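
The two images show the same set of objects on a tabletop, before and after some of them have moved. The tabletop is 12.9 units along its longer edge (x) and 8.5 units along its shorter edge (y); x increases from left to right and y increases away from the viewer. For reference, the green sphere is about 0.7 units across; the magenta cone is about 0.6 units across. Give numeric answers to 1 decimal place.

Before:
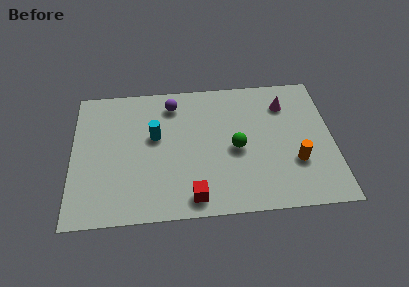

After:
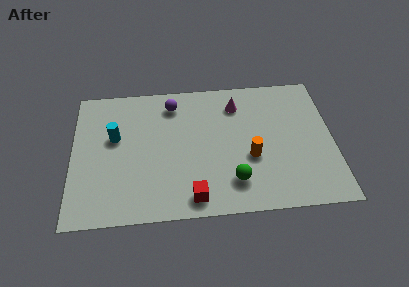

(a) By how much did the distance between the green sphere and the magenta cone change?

+1.2

The distance was about 3.6 in the first image and 4.8 in the second, so they moved 1.2 units further apart.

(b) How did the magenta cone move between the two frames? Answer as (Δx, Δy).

(-2.4, 0.2)

From the two frames, the magenta cone sits at roughly (10.6, 6.5) before and (8.2, 6.7) after.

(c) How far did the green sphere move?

2.0

The green sphere moved from about (8.1, 3.9) to (7.9, 1.9), a distance of √(0.2² + 2.0²) ≈ 2.0.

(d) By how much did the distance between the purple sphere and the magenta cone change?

-2.4

They were about 5.6 units apart before and 3.2 after — 2.4 units closer together.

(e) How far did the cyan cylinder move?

2.0

From (4.1, 5.0) to (2.1, 5.1), the cyan cylinder covered √(2.0² + 0.1²) ≈ 2.0 units.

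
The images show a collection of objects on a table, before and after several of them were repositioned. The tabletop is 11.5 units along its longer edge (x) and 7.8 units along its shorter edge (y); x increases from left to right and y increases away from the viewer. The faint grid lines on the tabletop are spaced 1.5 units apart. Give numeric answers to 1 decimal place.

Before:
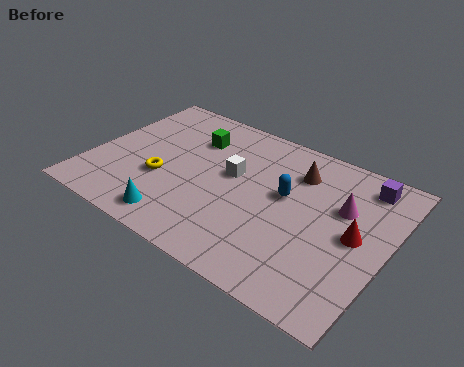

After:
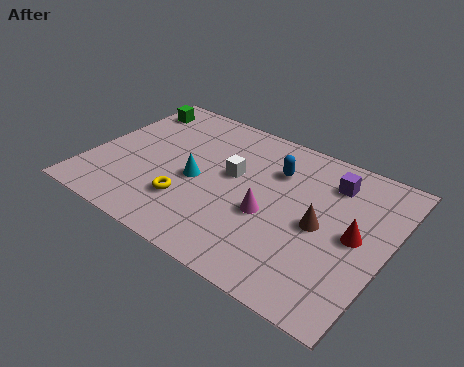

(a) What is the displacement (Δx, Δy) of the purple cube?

(-1.2, -0.5)

From the two frames, the purple cube sits at roughly (10.2, 6.6) before and (9.0, 6.1) after.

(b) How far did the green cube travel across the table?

2.8

The green cube was near (3.6, 5.7) before and (0.9, 6.4) after, so it travelled √(2.7² + 0.7²) ≈ 2.8 units.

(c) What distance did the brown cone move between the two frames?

2.6

The brown cone was near (7.7, 5.9) before and (9.0, 3.7) after, so it travelled √(1.3² + 2.2²) ≈ 2.6 units.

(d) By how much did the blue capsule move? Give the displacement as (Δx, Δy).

(-0.6, 1.1)

From the two frames, the blue capsule sits at roughly (7.5, 4.5) before and (6.9, 5.6) after.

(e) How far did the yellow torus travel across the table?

1.4

The yellow torus moved from about (2.9, 2.9) to (4.1, 2.2), a distance of √(1.2² + 0.7²) ≈ 1.4.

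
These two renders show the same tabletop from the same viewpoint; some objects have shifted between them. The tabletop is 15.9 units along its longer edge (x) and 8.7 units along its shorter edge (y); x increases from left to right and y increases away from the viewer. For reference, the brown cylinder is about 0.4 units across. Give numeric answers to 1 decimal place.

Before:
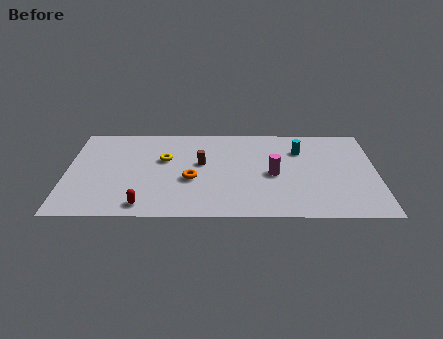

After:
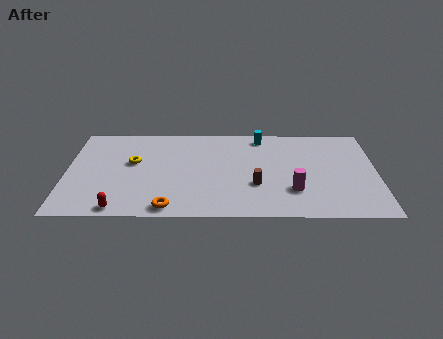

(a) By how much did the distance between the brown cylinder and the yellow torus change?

+4.7

Before: roughly 1.9 units apart; after: 6.6. That's 4.7 units further apart.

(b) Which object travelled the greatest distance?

the brown cylinder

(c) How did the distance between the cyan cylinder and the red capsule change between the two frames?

+0.4

They were about 9.5 units apart before and 9.9 after — 0.4 units further apart.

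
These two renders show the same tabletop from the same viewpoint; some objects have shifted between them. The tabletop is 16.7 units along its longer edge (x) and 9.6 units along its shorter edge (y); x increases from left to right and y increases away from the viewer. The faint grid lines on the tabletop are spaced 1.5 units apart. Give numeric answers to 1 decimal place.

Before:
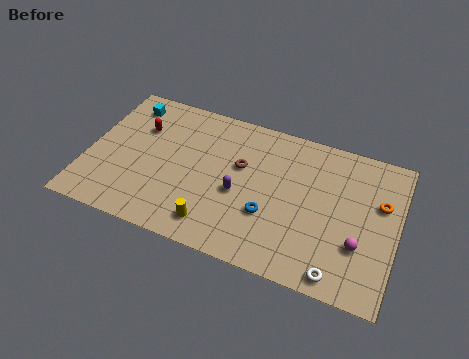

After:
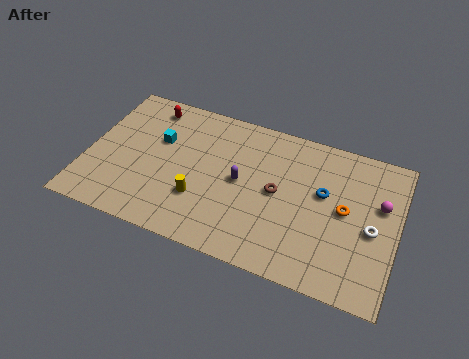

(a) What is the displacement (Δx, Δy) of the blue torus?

(2.7, 2.4)

The blue torus started near (10.0, 3.3) and ended near (12.7, 5.7).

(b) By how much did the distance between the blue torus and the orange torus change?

-5.0

The distance was about 6.4 in the first image and 1.4 in the second, so they moved 5.0 units closer together.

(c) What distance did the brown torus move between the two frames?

2.3

The brown torus was near (8.2, 5.9) before and (10.3, 4.9) after, so it travelled √(2.1² + 1.0²) ≈ 2.3 units.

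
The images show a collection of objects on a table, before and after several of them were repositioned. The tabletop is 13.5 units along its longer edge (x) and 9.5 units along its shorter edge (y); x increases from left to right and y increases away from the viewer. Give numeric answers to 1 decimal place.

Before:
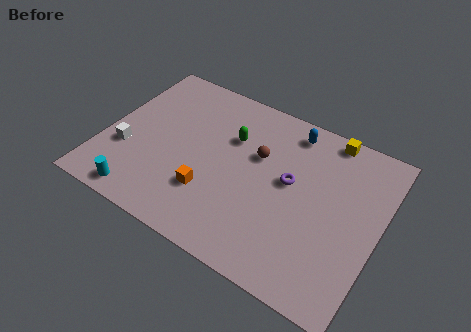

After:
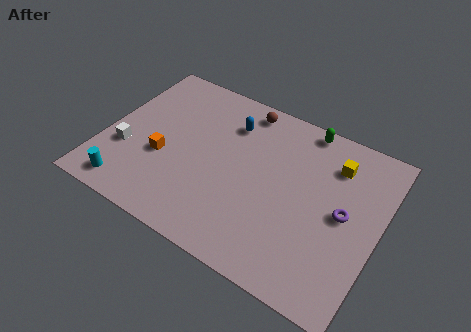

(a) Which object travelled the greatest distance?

the green capsule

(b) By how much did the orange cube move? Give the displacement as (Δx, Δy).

(-2.5, 0.9)

The orange cube started near (5.5, 2.8) and ended near (3.0, 3.7).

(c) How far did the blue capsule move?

3.1

The blue capsule was near (8.7, 8.2) before and (5.8, 7.2) after, so it travelled √(2.9² + 1.0²) ≈ 3.1 units.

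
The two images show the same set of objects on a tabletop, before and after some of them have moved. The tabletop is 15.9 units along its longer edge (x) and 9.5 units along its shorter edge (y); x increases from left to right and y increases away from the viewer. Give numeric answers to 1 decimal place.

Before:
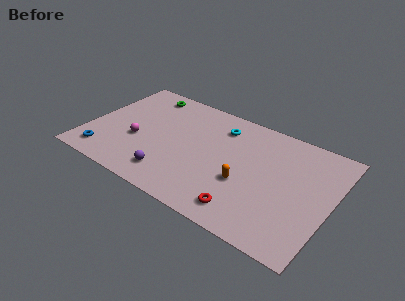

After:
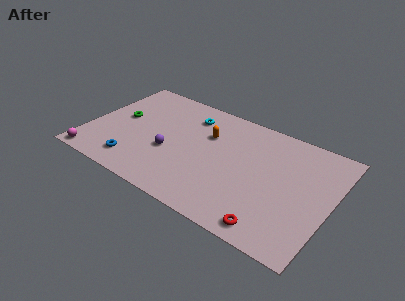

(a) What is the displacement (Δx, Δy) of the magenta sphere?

(-2.4, -2.9)

From the two frames, the magenta sphere sits at roughly (3.3, 3.7) before and (0.9, 0.8) after.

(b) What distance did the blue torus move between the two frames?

2.0

The blue torus moved from about (1.5, 1.5) to (3.5, 1.7), a distance of √(2.0² + 0.2²) ≈ 2.0.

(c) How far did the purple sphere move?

1.9

From (5.9, 1.8) to (5.5, 3.7), the purple sphere covered √(0.4² + 1.9²) ≈ 1.9 units.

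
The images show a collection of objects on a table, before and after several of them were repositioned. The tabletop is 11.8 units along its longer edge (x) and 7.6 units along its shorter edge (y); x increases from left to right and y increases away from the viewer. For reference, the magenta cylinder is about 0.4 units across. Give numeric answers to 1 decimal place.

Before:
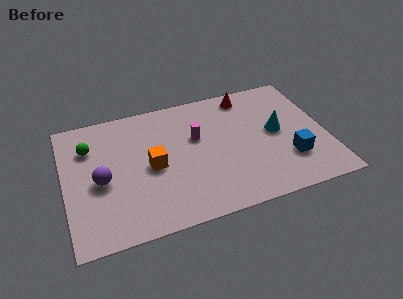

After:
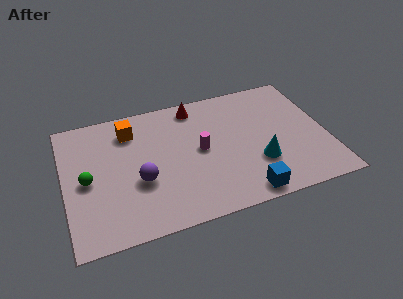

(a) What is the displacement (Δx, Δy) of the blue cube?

(-2.2, -1.4)

The blue cube was at about (10.0, 2.2) and moved to about (7.8, 0.8).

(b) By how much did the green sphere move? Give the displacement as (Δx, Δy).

(-0.2, -1.9)

The green sphere started near (1.2, 5.5) and ended near (1.0, 3.6).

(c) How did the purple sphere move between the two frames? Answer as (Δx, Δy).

(1.7, -0.5)

From the two frames, the purple sphere sits at roughly (1.6, 3.4) before and (3.3, 2.9) after.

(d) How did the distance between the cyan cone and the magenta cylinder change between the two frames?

-0.8

Before: roughly 3.7 units apart; after: 2.9. That's 0.8 units closer together.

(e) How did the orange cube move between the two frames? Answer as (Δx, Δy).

(-0.8, 2.4)

The orange cube started near (3.9, 3.6) and ended near (3.1, 6.0).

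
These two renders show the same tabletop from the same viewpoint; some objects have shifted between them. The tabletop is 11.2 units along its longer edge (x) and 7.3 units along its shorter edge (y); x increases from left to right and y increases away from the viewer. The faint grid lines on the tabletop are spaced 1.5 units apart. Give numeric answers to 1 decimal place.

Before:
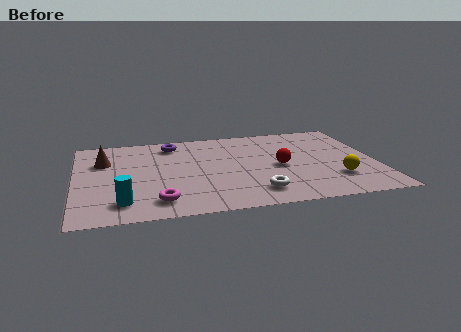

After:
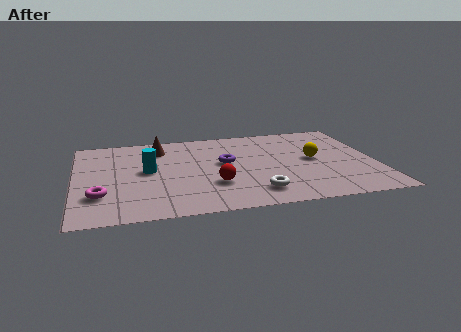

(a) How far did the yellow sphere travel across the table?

1.9

The yellow sphere moved from about (9.6, 2.0) to (8.9, 3.8), a distance of √(0.7² + 1.8²) ≈ 1.9.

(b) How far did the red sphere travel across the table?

2.7

The red sphere was near (7.6, 3.4) before and (5.1, 2.3) after, so it travelled √(2.5² + 1.1²) ≈ 2.7 units.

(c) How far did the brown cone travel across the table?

2.2

The brown cone moved from about (1.1, 5.0) to (3.2, 5.8), a distance of √(2.1² + 0.8²) ≈ 2.2.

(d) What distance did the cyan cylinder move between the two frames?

2.7

The cyan cylinder moved from about (1.7, 1.4) to (2.7, 3.9), a distance of √(1.0² + 2.5²) ≈ 2.7.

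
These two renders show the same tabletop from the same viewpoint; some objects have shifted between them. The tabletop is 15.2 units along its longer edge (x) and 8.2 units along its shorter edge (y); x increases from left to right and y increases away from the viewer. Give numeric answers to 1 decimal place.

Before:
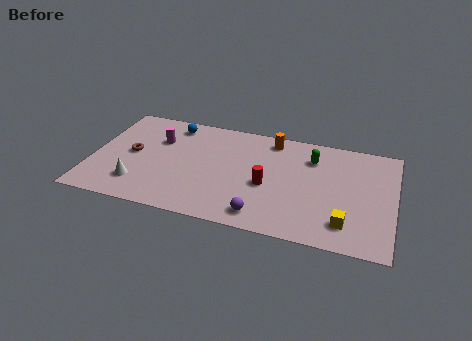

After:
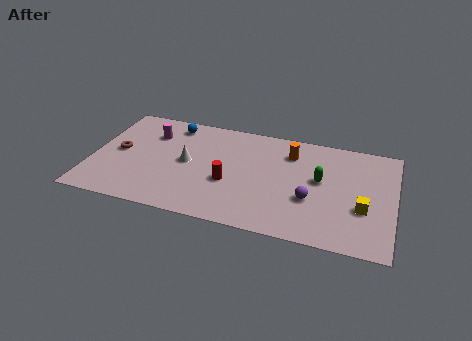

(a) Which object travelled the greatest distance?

the white cone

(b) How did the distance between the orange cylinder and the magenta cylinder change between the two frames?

+1.2

Before: roughly 5.9 units apart; after: 7.1. That's 1.2 units further apart.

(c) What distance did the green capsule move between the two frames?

1.7

The green capsule was near (11.0, 6.2) before and (11.5, 4.6) after, so it travelled √(0.5² + 1.6²) ≈ 1.7 units.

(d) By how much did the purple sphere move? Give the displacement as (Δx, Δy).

(2.3, 1.8)

The purple sphere started near (8.8, 1.2) and ended near (11.1, 3.0).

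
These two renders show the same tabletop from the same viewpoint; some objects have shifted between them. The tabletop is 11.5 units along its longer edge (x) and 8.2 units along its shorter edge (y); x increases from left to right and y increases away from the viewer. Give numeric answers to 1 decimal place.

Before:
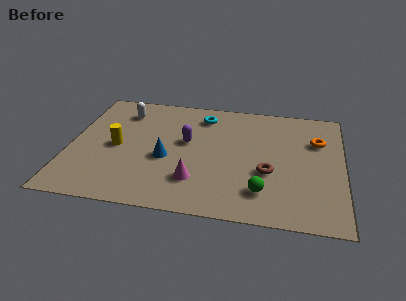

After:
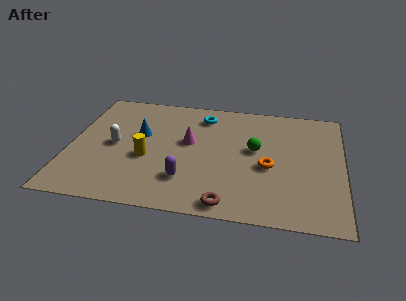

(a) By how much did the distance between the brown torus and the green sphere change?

+2.6

They were about 1.3 units apart before and 3.9 after — 2.6 units further apart.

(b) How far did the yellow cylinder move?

1.4

From (2.0, 3.9) to (3.3, 3.3), the yellow cylinder covered √(1.3² + 0.6²) ≈ 1.4 units.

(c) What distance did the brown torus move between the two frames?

2.8

The brown torus was near (8.4, 3.1) before and (6.8, 0.8) after, so it travelled √(1.6² + 2.3²) ≈ 2.8 units.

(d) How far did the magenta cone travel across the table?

2.6

The magenta cone was near (5.4, 2.1) before and (5.0, 4.7) after, so it travelled √(0.4² + 2.6²) ≈ 2.6 units.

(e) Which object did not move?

the cyan torus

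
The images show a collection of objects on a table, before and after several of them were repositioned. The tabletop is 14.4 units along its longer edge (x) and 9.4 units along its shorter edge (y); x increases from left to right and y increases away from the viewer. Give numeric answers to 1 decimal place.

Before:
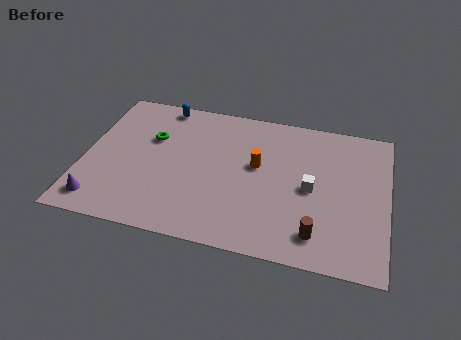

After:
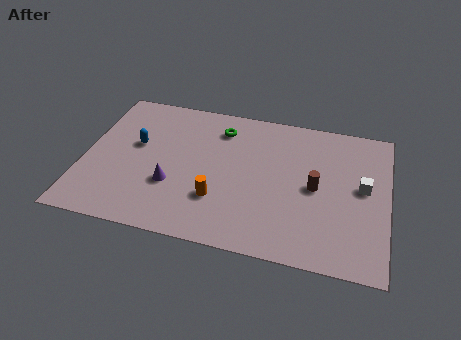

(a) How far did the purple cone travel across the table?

3.8

From (1.0, 1.4) to (4.3, 3.2), the purple cone covered √(3.3² + 1.8²) ≈ 3.8 units.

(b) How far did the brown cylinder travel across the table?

2.9

The brown cylinder moved from about (11.2, 1.7) to (11.0, 4.6), a distance of √(0.2² + 2.9²) ≈ 2.9.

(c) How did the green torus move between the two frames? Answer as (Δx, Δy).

(3.2, 1.4)

The green torus started near (3.1, 6.1) and ended near (6.3, 7.5).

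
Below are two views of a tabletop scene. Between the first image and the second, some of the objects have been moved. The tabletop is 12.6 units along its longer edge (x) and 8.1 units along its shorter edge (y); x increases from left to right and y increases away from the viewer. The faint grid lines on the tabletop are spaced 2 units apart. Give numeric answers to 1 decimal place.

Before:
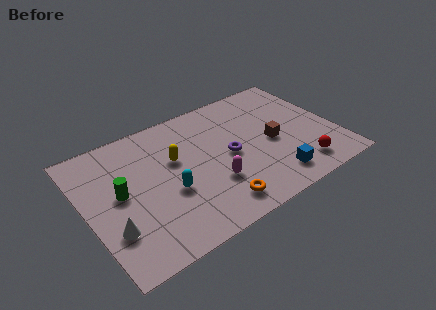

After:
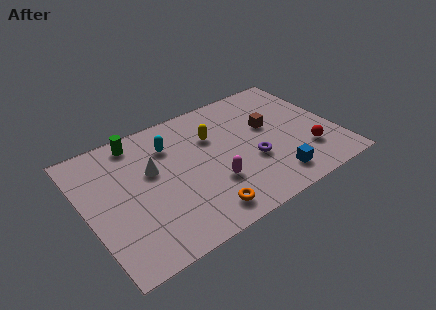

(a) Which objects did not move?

the blue cube and the magenta capsule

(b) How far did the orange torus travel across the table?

0.7

The orange torus moved from about (6.0, 1.3) to (5.3, 1.2), a distance of √(0.7² + 0.1²) ≈ 0.7.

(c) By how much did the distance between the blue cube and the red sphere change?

+0.7

The distance was about 1.4 in the first image and 2.1 in the second, so they moved 0.7 units further apart.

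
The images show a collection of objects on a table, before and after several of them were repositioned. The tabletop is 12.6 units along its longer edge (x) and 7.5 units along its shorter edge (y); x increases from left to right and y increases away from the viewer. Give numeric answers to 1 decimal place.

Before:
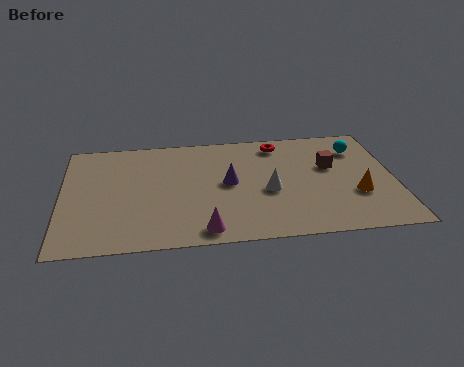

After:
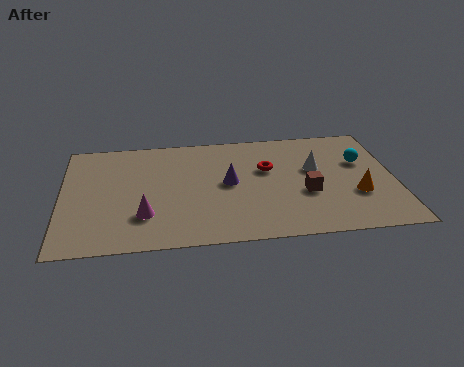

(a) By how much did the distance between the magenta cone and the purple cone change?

+0.5

Before: roughly 3.2 units apart; after: 3.7. That's 0.5 units further apart.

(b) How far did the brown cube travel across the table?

2.0

The brown cube was near (10.2, 4.6) before and (9.2, 2.9) after, so it travelled √(1.0² + 1.7²) ≈ 2.0 units.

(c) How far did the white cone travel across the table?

2.2

From (7.8, 3.2) to (9.6, 4.5), the white cone covered √(1.8² + 1.3²) ≈ 2.2 units.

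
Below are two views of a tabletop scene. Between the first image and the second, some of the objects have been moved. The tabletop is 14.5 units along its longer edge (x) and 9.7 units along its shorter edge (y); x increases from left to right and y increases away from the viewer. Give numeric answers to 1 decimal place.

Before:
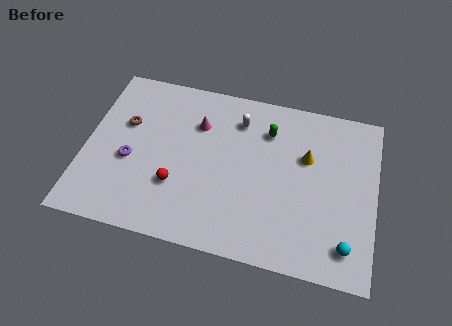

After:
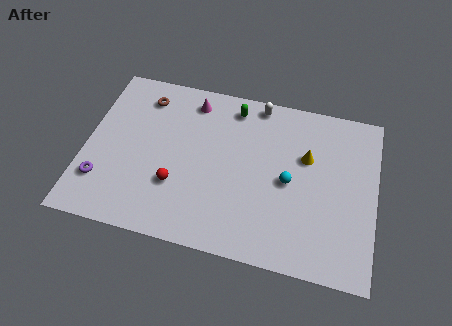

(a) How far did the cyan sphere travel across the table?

4.2

The cyan sphere was near (13.2, 1.7) before and (10.2, 4.6) after, so it travelled √(3.0² + 2.9²) ≈ 4.2 units.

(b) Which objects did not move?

the yellow cone and the red sphere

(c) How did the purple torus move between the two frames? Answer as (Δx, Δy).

(-1.3, -1.5)

The purple torus was at about (2.3, 4.0) and moved to about (1.0, 2.5).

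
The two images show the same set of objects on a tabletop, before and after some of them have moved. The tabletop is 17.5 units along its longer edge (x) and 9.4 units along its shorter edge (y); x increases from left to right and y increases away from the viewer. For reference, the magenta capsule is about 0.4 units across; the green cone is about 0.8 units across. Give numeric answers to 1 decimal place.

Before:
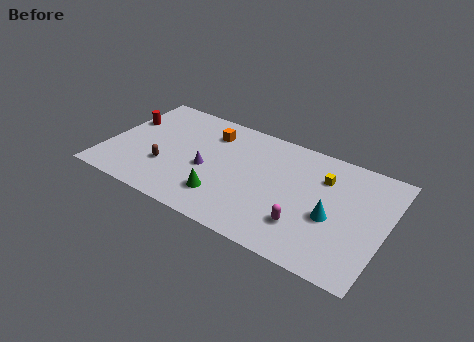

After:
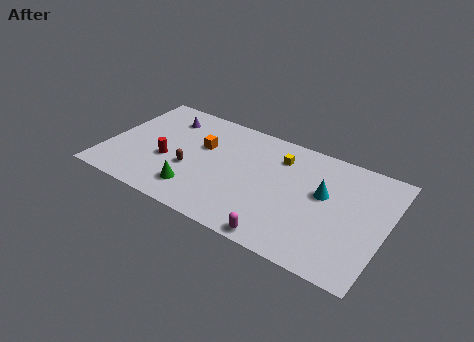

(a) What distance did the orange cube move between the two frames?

1.4

The orange cube moved from about (6.1, 7.3) to (5.8, 5.9), a distance of √(0.3² + 1.4²) ≈ 1.4.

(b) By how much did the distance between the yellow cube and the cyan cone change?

+0.4

Before: roughly 3.0 units apart; after: 3.4. That's 0.4 units further apart.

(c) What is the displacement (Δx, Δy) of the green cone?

(-1.7, -0.3)

The green cone started near (7.7, 2.3) and ended near (6.0, 2.0).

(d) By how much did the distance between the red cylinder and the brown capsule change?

-2.8

They were about 4.3 units apart before and 1.5 after — 2.8 units closer together.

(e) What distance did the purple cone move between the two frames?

4.6

From (6.4, 4.1) to (3.2, 7.4), the purple cone covered √(3.2² + 3.3²) ≈ 4.6 units.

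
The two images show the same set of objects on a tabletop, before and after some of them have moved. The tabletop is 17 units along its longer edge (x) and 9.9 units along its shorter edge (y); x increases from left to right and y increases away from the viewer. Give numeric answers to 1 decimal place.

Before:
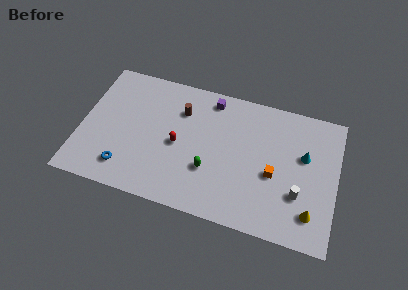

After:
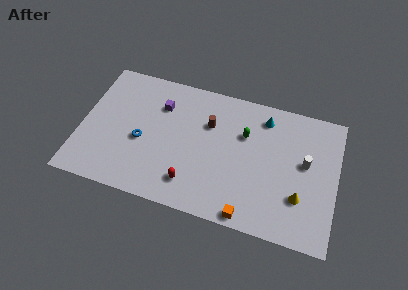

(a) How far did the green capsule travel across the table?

3.9

From (8.7, 3.3) to (10.8, 6.6), the green capsule covered √(2.1² + 3.3²) ≈ 3.9 units.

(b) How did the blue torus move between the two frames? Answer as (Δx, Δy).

(0.9, 2.3)

From the two frames, the blue torus sits at roughly (3.2, 1.9) before and (4.1, 4.2) after.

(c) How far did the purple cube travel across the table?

3.6

The purple cube was near (8.4, 8.6) before and (5.1, 7.2) after, so it travelled √(3.3² + 1.4²) ≈ 3.6 units.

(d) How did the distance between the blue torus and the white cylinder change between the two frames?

-0.6

They were about 11.5 units apart before and 10.9 after — 0.6 units closer together.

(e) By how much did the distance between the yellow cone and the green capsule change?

-1.6

They were about 6.9 units apart before and 5.3 after — 1.6 units closer together.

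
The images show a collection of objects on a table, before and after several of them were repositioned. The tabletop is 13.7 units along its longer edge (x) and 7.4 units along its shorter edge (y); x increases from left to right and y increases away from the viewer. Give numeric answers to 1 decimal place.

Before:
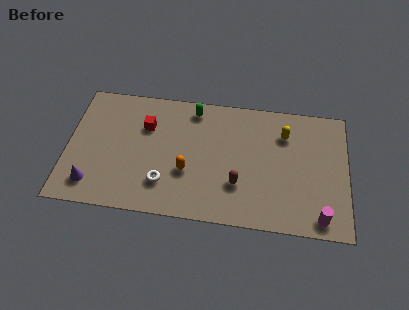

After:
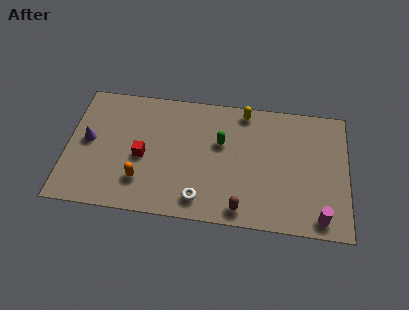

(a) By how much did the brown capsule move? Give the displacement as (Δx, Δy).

(0.2, -1.4)

The brown capsule was at about (8.4, 2.3) and moved to about (8.6, 0.9).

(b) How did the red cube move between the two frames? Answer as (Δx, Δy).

(-0.1, -1.8)

From the two frames, the red cube sits at roughly (3.8, 5.1) before and (3.7, 3.3) after.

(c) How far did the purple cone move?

2.5

The purple cone moved from about (1.3, 1.4) to (1.0, 3.9), a distance of √(0.3² + 2.5²) ≈ 2.5.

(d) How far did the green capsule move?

2.3

The green capsule was near (6.1, 6.4) before and (7.5, 4.6) after, so it travelled √(1.4² + 1.8²) ≈ 2.3 units.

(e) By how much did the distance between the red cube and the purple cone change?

-1.7

They were about 4.5 units apart before and 2.8 after — 1.7 units closer together.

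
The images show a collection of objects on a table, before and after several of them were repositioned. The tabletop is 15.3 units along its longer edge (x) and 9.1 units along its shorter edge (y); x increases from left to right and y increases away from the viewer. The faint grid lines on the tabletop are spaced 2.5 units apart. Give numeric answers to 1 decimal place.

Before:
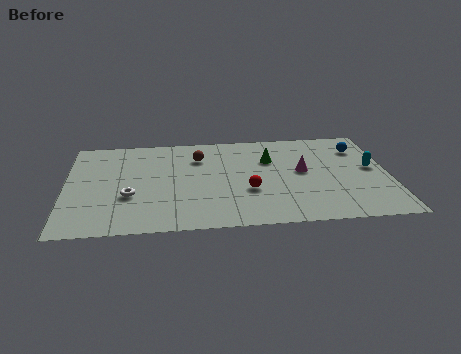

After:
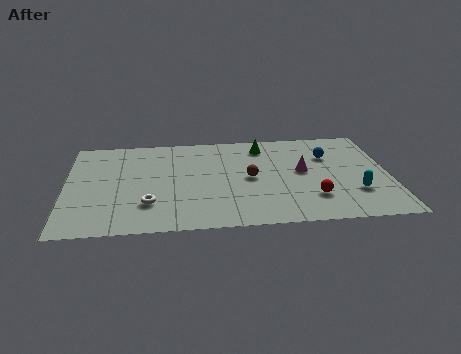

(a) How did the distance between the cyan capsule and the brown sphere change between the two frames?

-3.2

The distance was about 8.4 in the first image and 5.2 in the second, so they moved 3.2 units closer together.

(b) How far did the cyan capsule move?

2.4

The cyan capsule was near (14.5, 4.9) before and (13.6, 2.7) after, so it travelled √(0.9² + 2.2²) ≈ 2.4 units.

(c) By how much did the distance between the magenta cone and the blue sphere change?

-1.5

Before: roughly 3.4 units apart; after: 1.9. That's 1.5 units closer together.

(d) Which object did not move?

the magenta cone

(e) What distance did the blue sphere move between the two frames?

1.6

From (14.0, 6.9) to (12.5, 6.3), the blue sphere covered √(1.5² + 0.6²) ≈ 1.6 units.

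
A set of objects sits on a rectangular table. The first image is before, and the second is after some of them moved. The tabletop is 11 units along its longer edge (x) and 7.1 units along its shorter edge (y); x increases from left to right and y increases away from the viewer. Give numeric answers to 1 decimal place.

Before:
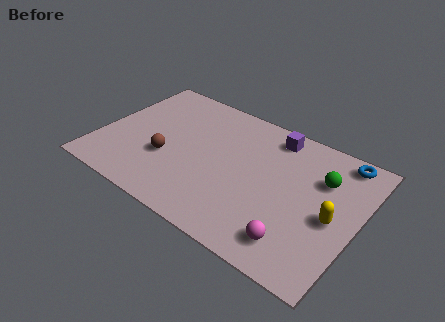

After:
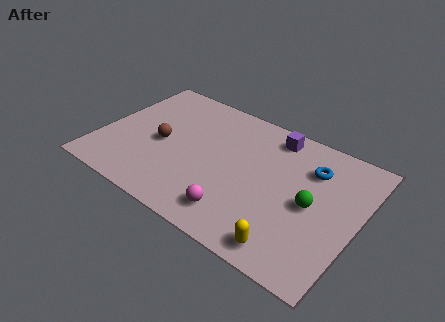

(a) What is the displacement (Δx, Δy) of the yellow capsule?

(-1.4, -2.3)

From the two frames, the yellow capsule sits at roughly (10.0, 3.2) before and (8.6, 0.9) after.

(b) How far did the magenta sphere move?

2.5

The magenta sphere moved from about (8.8, 1.3) to (6.3, 1.3), a distance of √(2.5² + 0.0²) ≈ 2.5.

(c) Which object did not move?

the purple cube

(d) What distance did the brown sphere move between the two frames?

0.8

The brown sphere moved from about (3.0, 2.6) to (2.6, 3.3), a distance of √(0.4² + 0.7²) ≈ 0.8.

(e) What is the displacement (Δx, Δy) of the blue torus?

(-1.1, -1.1)

The blue torus was at about (9.9, 6.3) and moved to about (8.8, 5.2).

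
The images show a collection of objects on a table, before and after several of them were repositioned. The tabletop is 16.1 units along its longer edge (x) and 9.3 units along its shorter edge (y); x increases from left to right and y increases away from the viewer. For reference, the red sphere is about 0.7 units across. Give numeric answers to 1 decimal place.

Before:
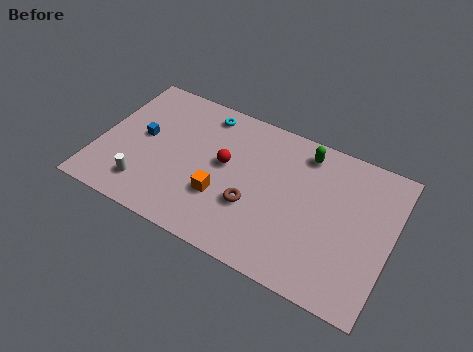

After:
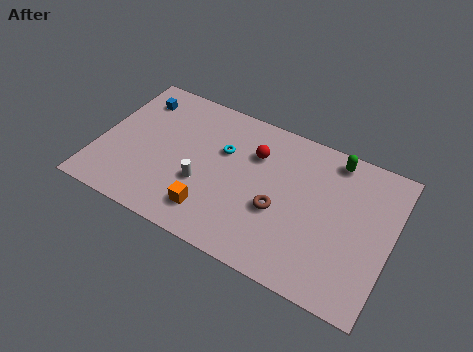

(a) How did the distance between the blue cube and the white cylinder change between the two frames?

+2.7

Before: roughly 3.2 units apart; after: 5.9. That's 2.7 units further apart.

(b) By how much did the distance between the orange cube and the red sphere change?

+2.9

Before: roughly 2.1 units apart; after: 5.0. That's 2.9 units further apart.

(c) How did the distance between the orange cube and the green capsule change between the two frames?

+2.5

They were about 6.2 units apart before and 8.7 after — 2.5 units further apart.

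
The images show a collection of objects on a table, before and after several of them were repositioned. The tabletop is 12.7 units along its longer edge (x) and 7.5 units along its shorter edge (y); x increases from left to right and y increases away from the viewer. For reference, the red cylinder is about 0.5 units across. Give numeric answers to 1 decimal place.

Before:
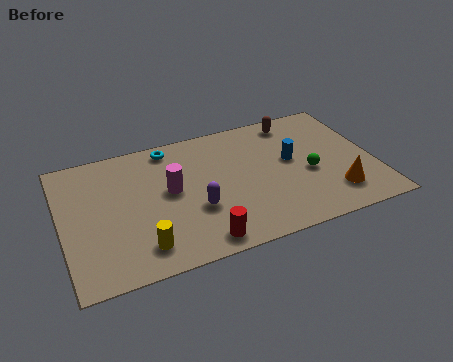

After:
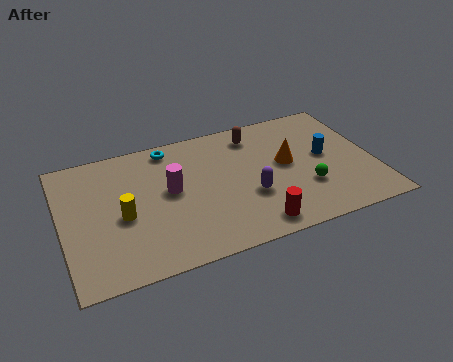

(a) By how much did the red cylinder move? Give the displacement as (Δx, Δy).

(2.2, 0.1)

The red cylinder started near (5.3, 0.9) and ended near (7.5, 1.0).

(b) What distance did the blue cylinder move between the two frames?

1.4

The blue cylinder was near (9.4, 4.2) before and (10.8, 4.0) after, so it travelled √(1.4² + 0.2²) ≈ 1.4 units.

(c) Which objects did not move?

the cyan torus and the magenta cylinder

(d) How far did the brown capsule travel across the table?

1.7

The brown capsule was near (9.8, 6.5) before and (8.1, 6.2) after, so it travelled √(1.7² + 0.3²) ≈ 1.7 units.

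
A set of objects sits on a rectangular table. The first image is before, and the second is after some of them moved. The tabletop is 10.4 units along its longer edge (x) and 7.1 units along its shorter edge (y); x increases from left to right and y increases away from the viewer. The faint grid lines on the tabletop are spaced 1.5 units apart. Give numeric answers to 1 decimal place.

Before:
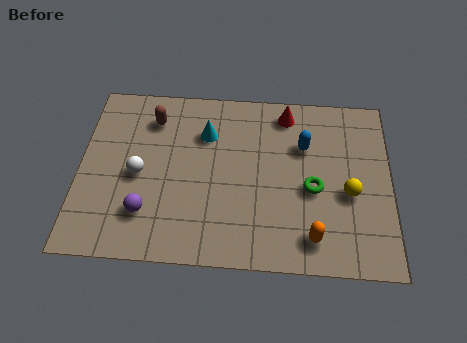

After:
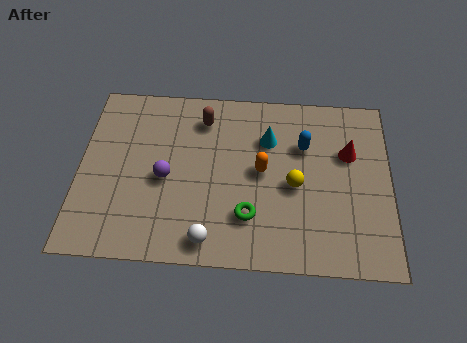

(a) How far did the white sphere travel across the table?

3.4

The white sphere was near (2.0, 3.3) before and (4.4, 0.9) after, so it travelled √(2.4² + 2.4²) ≈ 3.4 units.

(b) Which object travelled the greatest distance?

the white sphere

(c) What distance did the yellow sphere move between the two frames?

1.8

The yellow sphere was near (9.0, 3.0) before and (7.2, 3.2) after, so it travelled √(1.8² + 0.2²) ≈ 1.8 units.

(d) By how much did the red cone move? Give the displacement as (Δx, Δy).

(2.1, -1.5)

The red cone started near (6.9, 6.1) and ended near (9.0, 4.6).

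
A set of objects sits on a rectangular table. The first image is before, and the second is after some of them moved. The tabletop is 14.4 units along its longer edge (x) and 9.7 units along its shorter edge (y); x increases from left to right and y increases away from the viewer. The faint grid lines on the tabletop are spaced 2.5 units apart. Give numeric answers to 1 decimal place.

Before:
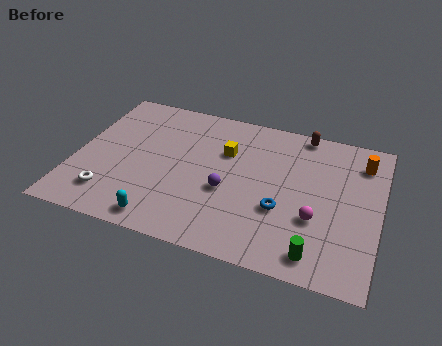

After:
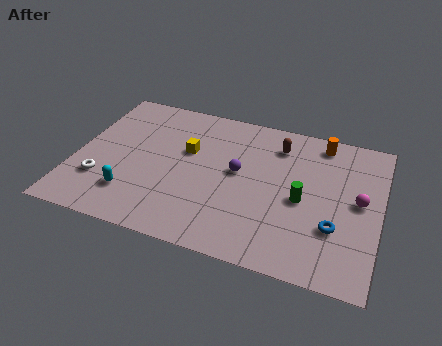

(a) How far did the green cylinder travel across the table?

3.2

The green cylinder was near (11.7, 1.3) before and (10.8, 4.4) after, so it travelled √(0.9² + 3.1²) ≈ 3.2 units.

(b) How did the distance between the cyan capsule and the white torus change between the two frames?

-1.2

They were about 2.8 units apart before and 1.6 after — 1.2 units closer together.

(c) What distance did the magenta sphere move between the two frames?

2.5

The magenta sphere was near (11.5, 3.4) before and (13.4, 5.1) after, so it travelled √(1.9² + 1.7²) ≈ 2.5 units.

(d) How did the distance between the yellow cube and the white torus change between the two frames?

-1.8

The distance was about 6.8 in the first image and 5.0 in the second, so they moved 1.8 units closer together.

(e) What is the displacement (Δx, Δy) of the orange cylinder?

(-2.0, 0.8)

The orange cylinder was at about (13.4, 7.7) and moved to about (11.4, 8.5).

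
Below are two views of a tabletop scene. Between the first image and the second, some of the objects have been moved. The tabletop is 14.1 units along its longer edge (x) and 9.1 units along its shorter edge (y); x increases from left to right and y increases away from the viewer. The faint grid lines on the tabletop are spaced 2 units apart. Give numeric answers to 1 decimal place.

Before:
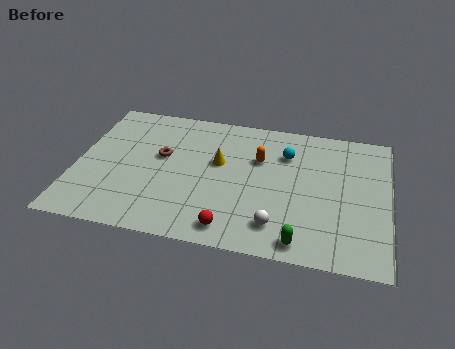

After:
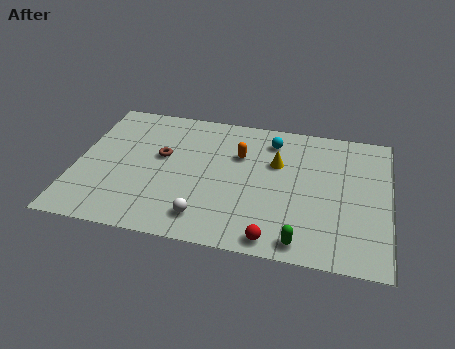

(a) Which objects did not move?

the green capsule and the brown torus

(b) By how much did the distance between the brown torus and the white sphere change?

-2.1

They were about 6.4 units apart before and 4.3 after — 2.1 units closer together.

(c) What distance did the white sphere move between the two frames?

3.2

From (9.2, 1.8) to (6.0, 1.6), the white sphere covered √(3.2² + 0.2²) ≈ 3.2 units.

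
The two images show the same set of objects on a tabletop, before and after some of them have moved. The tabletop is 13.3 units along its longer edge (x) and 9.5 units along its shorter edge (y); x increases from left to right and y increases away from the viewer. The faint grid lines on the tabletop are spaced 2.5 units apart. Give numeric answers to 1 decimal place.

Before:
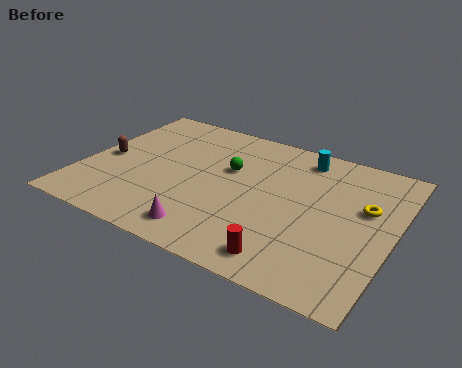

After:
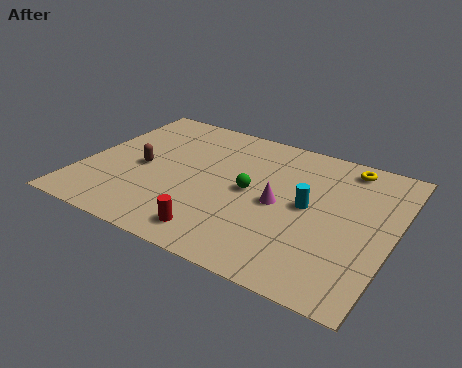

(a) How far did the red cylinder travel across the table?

3.0

The red cylinder moved from about (9.3, 1.3) to (6.3, 1.4), a distance of √(3.0² + 0.1²) ≈ 3.0.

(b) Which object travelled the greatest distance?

the magenta cone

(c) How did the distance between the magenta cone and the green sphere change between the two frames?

-3.2

They were about 4.5 units apart before and 1.3 after — 3.2 units closer together.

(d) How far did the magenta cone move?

4.0

The magenta cone moved from about (5.9, 1.4) to (8.5, 4.5), a distance of √(2.6² + 3.1²) ≈ 4.0.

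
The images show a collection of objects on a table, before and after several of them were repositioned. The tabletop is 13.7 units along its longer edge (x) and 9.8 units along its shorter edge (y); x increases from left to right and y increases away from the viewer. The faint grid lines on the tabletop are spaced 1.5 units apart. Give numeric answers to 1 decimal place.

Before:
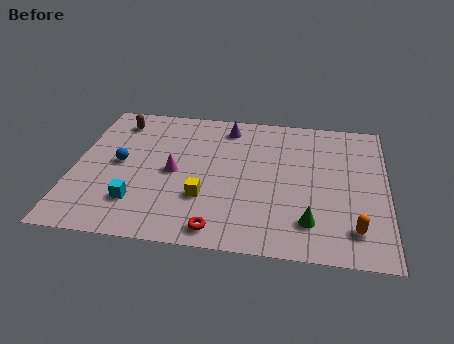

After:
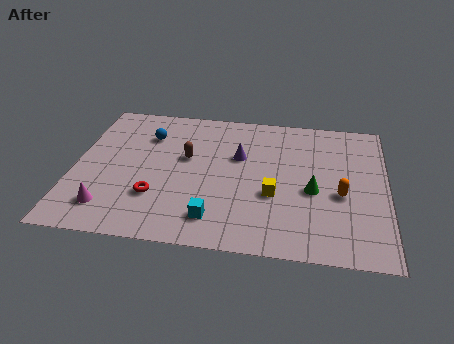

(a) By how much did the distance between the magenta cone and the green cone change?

+2.6

Before: roughly 6.5 units apart; after: 9.1. That's 2.6 units further apart.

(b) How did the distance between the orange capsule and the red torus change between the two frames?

+2.2

The distance was about 5.9 in the first image and 8.1 in the second, so they moved 2.2 units further apart.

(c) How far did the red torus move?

3.3

From (6.5, 1.1) to (3.7, 2.9), the red torus covered √(2.8² + 1.8²) ≈ 3.3 units.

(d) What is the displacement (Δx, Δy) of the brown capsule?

(3.2, -2.3)

The brown capsule started near (1.7, 8.1) and ended near (4.9, 5.8).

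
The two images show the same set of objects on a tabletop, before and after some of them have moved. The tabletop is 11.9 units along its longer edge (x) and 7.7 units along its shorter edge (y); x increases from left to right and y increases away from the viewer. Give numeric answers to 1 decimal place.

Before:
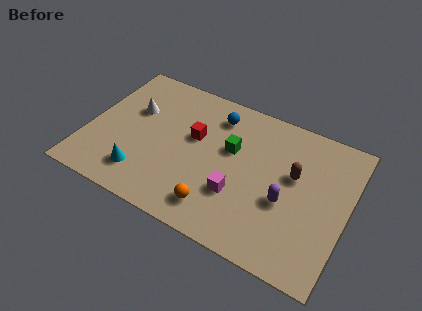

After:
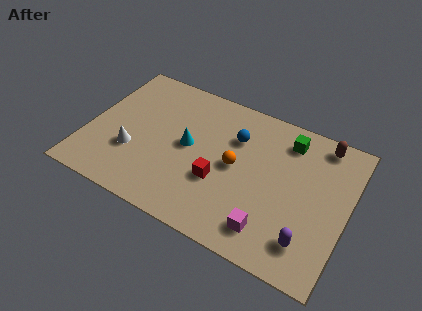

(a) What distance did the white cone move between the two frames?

2.3

The white cone moved from about (1.9, 4.9) to (2.2, 2.6), a distance of √(0.3² + 2.3²) ≈ 2.3.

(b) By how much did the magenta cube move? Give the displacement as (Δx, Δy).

(1.6, -1.1)

From the two frames, the magenta cube sits at roughly (7.1, 2.5) before and (8.7, 1.4) after.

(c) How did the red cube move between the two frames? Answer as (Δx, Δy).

(1.4, -1.8)

The red cube started near (4.8, 4.6) and ended near (6.2, 2.8).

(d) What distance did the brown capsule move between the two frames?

2.4

The brown capsule was near (9.4, 4.6) before and (10.4, 6.8) after, so it travelled √(1.0² + 2.2²) ≈ 2.4 units.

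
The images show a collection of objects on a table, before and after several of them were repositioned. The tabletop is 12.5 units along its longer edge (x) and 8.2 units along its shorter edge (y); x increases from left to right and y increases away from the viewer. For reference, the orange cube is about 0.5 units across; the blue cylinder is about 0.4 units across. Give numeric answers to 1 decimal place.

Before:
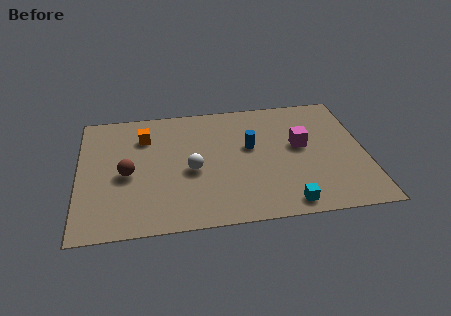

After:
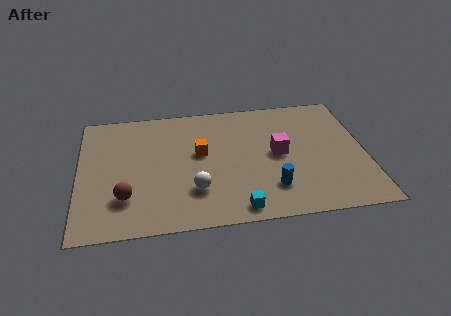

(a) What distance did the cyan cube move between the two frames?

2.1

The cyan cube moved from about (8.9, 0.9) to (6.8, 0.9), a distance of √(2.1² + 0.0²) ≈ 2.1.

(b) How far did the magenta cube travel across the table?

1.1

From (9.7, 4.6) to (8.7, 4.2), the magenta cube covered √(1.0² + 0.4²) ≈ 1.1 units.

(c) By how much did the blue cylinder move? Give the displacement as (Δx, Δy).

(0.8, -2.8)

From the two frames, the blue cylinder sits at roughly (7.5, 4.8) before and (8.3, 2.0) after.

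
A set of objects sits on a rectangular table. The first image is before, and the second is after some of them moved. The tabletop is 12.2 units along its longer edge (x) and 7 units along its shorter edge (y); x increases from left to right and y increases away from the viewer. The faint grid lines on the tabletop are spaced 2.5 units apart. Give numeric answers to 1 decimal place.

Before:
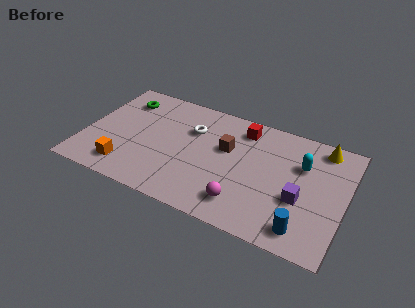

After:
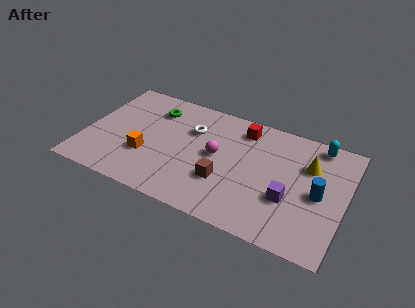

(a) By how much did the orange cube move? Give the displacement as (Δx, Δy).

(0.8, 1.1)

From the two frames, the orange cube sits at roughly (2.2, 1.3) before and (3.0, 2.4) after.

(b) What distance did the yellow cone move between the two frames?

1.4

From (10.9, 6.1) to (10.4, 4.8), the yellow cone covered √(0.5² + 1.3²) ≈ 1.4 units.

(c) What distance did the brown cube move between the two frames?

2.0

From (6.6, 4.3) to (6.7, 2.3), the brown cube covered √(0.1² + 2.0²) ≈ 2.0 units.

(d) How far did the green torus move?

1.5

The green torus moved from about (1.5, 5.5) to (3.0, 5.4), a distance of √(1.5² + 0.1²) ≈ 1.5.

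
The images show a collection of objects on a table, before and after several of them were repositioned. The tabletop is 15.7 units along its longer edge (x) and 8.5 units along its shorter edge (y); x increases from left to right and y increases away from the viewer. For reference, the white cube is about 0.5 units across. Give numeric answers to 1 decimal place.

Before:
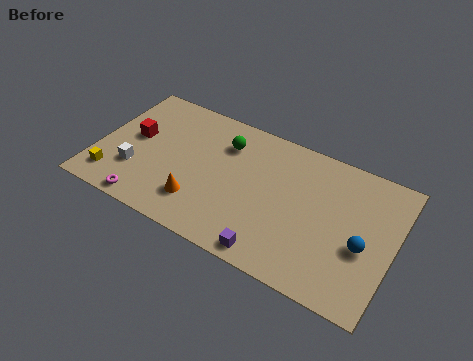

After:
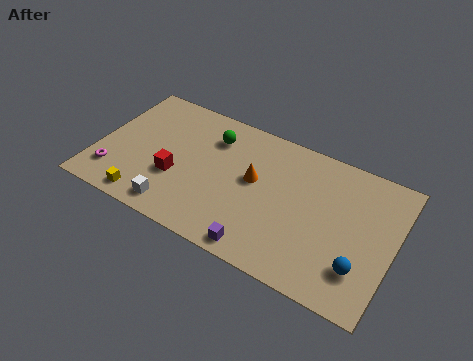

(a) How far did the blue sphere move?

1.3

The blue sphere was near (14.2, 3.5) before and (14.2, 2.2) after, so it travelled √(0.0² + 1.3²) ≈ 1.3 units.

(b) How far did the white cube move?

2.8

The white cube moved from about (2.2, 2.6) to (4.6, 1.2), a distance of √(2.4² + 1.4²) ≈ 2.8.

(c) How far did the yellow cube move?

2.0

The yellow cube moved from about (1.1, 1.6) to (3.0, 1.0), a distance of √(1.9² + 0.6²) ≈ 2.0.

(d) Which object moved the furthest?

the orange cone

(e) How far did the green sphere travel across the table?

0.7

From (6.5, 6.4) to (5.8, 6.5), the green sphere covered √(0.7² + 0.1²) ≈ 0.7 units.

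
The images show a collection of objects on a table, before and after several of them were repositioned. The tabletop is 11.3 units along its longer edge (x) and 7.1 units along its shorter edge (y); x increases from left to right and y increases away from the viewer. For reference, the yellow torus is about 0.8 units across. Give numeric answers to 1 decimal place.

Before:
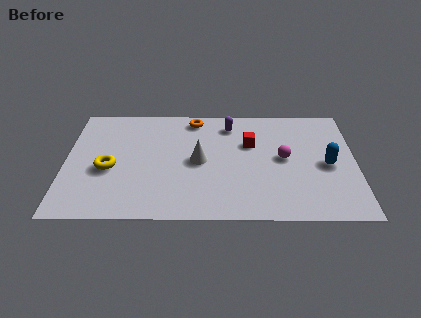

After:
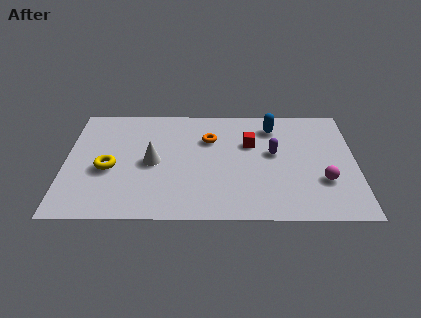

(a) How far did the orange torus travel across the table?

1.4

From (5.0, 6.2) to (5.6, 4.9), the orange torus covered √(0.6² + 1.3²) ≈ 1.4 units.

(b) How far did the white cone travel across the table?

1.8

From (5.2, 3.5) to (3.4, 3.4), the white cone covered √(1.8² + 0.1²) ≈ 1.8 units.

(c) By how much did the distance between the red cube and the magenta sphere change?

+2.0

They were about 1.6 units apart before and 3.6 after — 2.0 units further apart.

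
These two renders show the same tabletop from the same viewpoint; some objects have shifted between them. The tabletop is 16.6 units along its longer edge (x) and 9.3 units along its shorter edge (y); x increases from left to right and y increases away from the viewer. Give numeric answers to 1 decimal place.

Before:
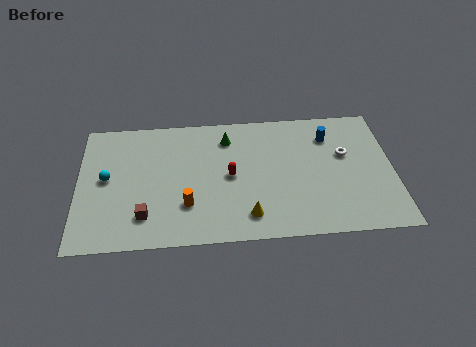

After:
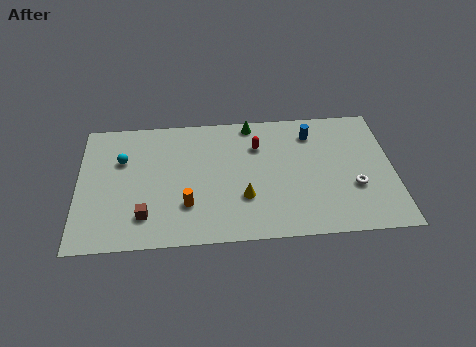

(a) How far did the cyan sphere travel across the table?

1.5

The cyan sphere was near (1.5, 4.9) before and (2.3, 6.2) after, so it travelled √(0.8² + 1.3²) ≈ 1.5 units.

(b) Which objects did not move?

the orange cylinder and the brown cube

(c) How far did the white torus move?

2.4

The white torus moved from about (14.1, 5.7) to (14.5, 3.3), a distance of √(0.4² + 2.4²) ≈ 2.4.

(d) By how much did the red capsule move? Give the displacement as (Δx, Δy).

(1.5, 2.1)

The red capsule was at about (8.0, 4.6) and moved to about (9.5, 6.7).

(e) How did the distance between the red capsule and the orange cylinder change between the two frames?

+2.5

They were about 3.0 units apart before and 5.5 after — 2.5 units further apart.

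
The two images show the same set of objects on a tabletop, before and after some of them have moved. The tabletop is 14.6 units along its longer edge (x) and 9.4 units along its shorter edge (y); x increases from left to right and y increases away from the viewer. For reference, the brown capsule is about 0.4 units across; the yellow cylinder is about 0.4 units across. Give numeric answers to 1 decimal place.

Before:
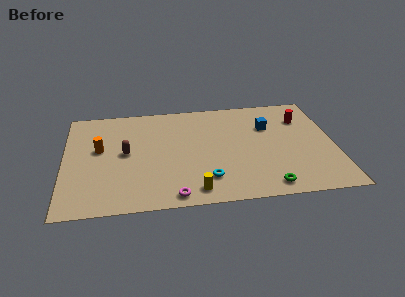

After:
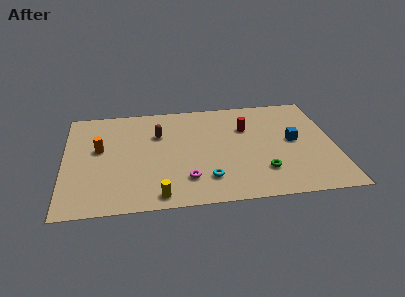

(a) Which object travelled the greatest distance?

the red cylinder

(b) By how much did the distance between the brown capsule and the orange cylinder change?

+1.9

They were about 1.5 units apart before and 3.4 after — 1.9 units further apart.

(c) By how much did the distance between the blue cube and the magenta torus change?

-1.1

Before: roughly 7.6 units apart; after: 6.5. That's 1.1 units closer together.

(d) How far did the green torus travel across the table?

1.3

The green torus moved from about (10.8, 1.1) to (10.6, 2.4), a distance of √(0.2² + 1.3²) ≈ 1.3.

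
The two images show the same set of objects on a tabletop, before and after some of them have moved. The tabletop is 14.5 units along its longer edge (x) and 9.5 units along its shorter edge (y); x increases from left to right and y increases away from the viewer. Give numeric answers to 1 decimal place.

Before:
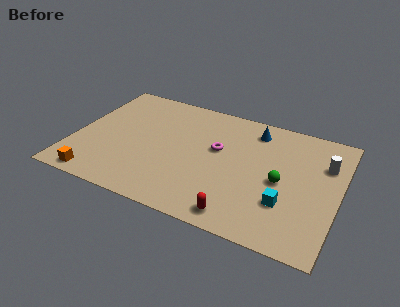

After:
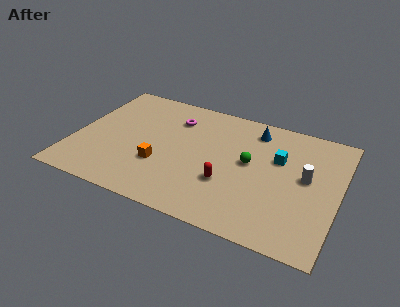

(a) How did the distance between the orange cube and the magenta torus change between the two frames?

-3.7

They were about 7.7 units apart before and 4.0 after — 3.7 units closer together.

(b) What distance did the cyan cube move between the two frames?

3.3

The cyan cube moved from about (11.8, 2.9) to (11.1, 6.1), a distance of √(0.7² + 3.2²) ≈ 3.3.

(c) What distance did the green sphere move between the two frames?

2.0

The green sphere was near (11.4, 4.4) before and (9.6, 5.2) after, so it travelled √(1.8² + 0.8²) ≈ 2.0 units.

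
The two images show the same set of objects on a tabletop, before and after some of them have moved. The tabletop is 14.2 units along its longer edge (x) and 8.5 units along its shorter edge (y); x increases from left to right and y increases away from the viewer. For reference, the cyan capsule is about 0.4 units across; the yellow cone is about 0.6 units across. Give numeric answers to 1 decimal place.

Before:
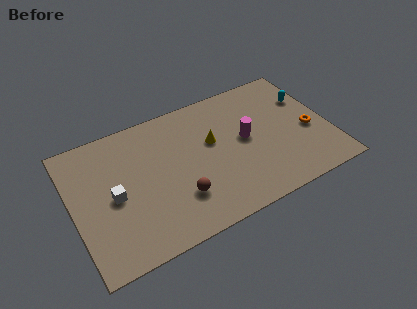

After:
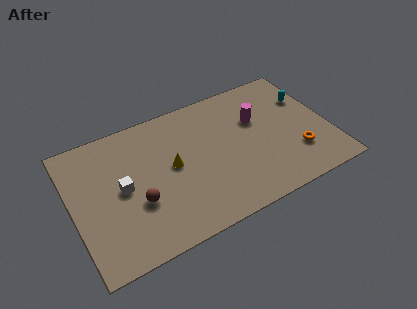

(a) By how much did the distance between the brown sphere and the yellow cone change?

-1.0

Before: roughly 3.5 units apart; after: 2.5. That's 1.0 units closer together.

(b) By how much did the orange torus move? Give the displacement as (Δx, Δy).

(-0.9, -1.2)

The orange torus was at about (13.1, 3.6) and moved to about (12.2, 2.4).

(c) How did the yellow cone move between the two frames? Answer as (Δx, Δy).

(-2.3, -0.6)

The yellow cone started near (7.8, 5.1) and ended near (5.5, 4.5).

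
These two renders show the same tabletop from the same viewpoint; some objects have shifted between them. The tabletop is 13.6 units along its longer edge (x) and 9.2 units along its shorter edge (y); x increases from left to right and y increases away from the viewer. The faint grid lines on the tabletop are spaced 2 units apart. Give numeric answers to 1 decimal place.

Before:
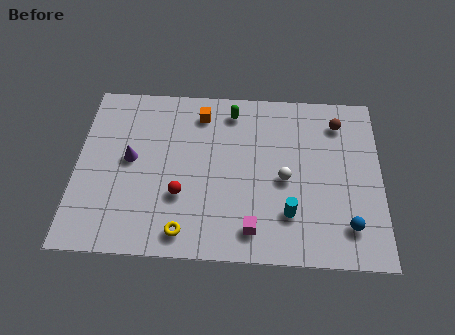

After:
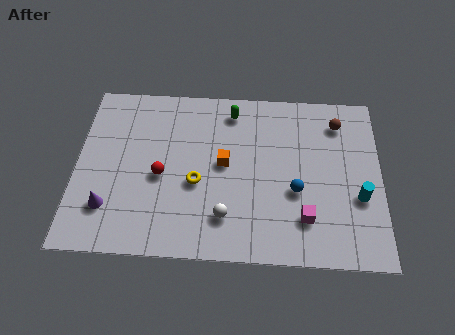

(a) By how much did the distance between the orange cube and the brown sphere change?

-0.5

They were about 6.2 units apart before and 5.7 after — 0.5 units closer together.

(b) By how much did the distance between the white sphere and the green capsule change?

+1.4

The distance was about 4.3 in the first image and 5.7 in the second, so they moved 1.4 units further apart.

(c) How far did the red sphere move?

1.3

From (4.7, 3.1) to (3.8, 4.1), the red sphere covered √(0.9² + 1.0²) ≈ 1.3 units.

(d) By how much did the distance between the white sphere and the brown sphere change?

+3.3

The distance was about 4.0 in the first image and 7.3 in the second, so they moved 3.3 units further apart.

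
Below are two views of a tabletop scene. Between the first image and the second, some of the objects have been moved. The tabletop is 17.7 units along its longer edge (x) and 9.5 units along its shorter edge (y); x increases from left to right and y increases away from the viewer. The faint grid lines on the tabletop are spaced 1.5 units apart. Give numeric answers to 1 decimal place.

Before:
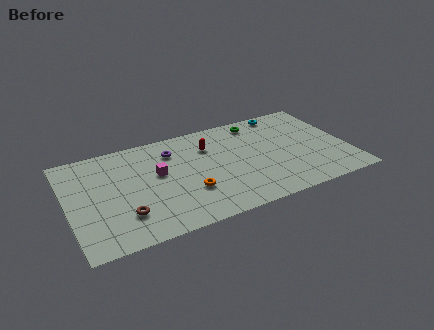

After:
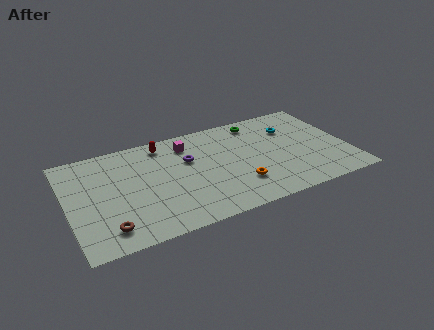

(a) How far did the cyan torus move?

1.8

The cyan torus moved from about (14.2, 8.6) to (14.4, 6.8), a distance of √(0.2² + 1.8²) ≈ 1.8.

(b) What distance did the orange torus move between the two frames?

3.1

The orange torus moved from about (7.4, 3.1) to (10.5, 2.6), a distance of √(3.1² + 0.5²) ≈ 3.1.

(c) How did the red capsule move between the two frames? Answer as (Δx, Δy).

(-2.8, 1.3)

The red capsule started near (9.1, 6.9) and ended near (6.3, 8.2).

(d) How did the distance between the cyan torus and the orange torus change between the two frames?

-3.0

Before: roughly 8.7 units apart; after: 5.7. That's 3.0 units closer together.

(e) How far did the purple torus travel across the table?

1.5

From (6.8, 7.3) to (7.7, 6.1), the purple torus covered √(0.9² + 1.2²) ≈ 1.5 units.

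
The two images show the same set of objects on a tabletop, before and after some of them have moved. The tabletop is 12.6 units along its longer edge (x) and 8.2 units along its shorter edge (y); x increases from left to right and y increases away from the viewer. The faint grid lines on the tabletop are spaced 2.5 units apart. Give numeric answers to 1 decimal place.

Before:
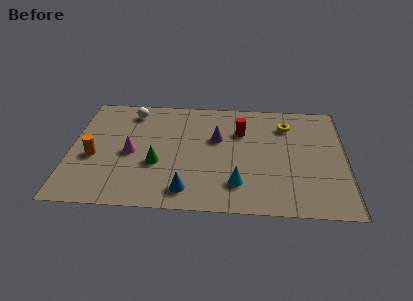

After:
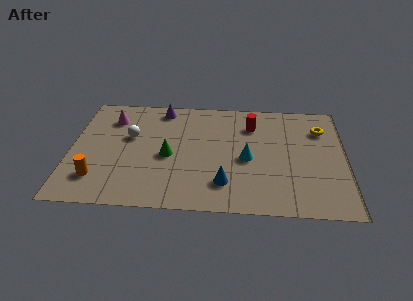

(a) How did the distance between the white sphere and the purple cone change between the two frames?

-1.8

They were about 4.4 units apart before and 2.6 after — 1.8 units closer together.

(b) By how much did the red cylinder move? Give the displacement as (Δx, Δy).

(0.5, 0.5)

The red cylinder started near (7.8, 5.7) and ended near (8.3, 6.2).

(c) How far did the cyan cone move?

1.8

From (7.7, 1.9) to (8.1, 3.7), the cyan cone covered √(0.4² + 1.8²) ≈ 1.8 units.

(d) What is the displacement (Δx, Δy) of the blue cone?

(1.7, 0.6)

The blue cone was at about (5.4, 1.3) and moved to about (7.1, 1.9).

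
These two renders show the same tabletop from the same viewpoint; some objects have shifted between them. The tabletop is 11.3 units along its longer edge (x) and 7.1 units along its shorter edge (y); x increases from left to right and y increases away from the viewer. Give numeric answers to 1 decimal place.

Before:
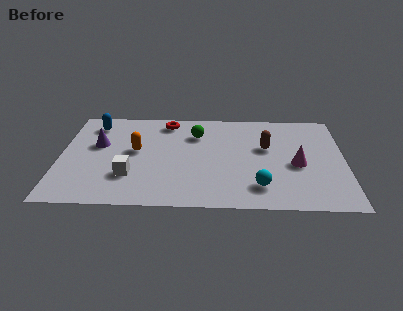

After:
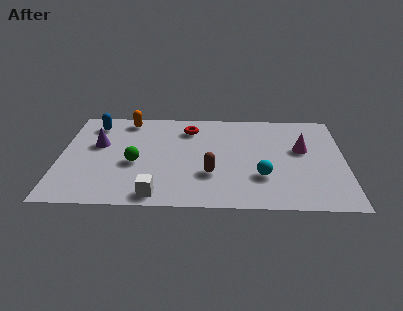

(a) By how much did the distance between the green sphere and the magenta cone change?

+2.2

They were about 4.5 units apart before and 6.7 after — 2.2 units further apart.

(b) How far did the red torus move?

1.0

The red torus moved from about (4.2, 6.1) to (5.1, 5.6), a distance of √(0.9² + 0.5²) ≈ 1.0.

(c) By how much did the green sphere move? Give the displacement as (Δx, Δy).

(-2.4, -2.2)

From the two frames, the green sphere sits at roughly (5.4, 5.2) before and (3.0, 3.0) after.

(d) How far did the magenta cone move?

1.1

The magenta cone was near (9.4, 3.1) before and (9.6, 4.2) after, so it travelled √(0.2² + 1.1²) ≈ 1.1 units.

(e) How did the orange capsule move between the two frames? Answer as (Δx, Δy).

(-0.4, 2.3)

The orange capsule was at about (3.0, 3.9) and moved to about (2.6, 6.2).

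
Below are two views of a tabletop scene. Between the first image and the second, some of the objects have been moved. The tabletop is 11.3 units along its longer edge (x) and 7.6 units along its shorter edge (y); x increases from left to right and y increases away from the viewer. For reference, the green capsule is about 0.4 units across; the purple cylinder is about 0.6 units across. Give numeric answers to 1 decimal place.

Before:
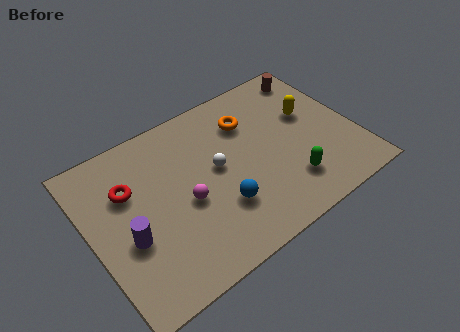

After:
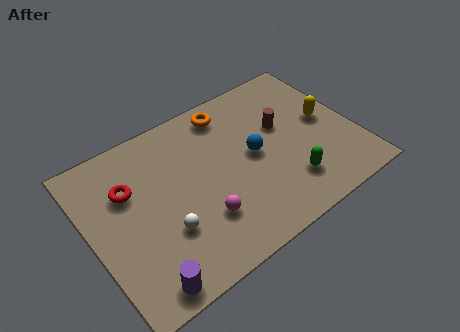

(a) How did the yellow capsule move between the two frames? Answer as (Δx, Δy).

(0.6, -0.6)

The yellow capsule was at about (9.6, 4.6) and moved to about (10.2, 4.0).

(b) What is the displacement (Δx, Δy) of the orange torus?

(-0.7, 0.9)

The orange torus was at about (7.1, 5.6) and moved to about (6.4, 6.5).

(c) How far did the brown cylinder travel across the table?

2.6

The brown cylinder was near (10.2, 6.5) before and (8.4, 4.6) after, so it travelled √(1.8² + 1.9²) ≈ 2.6 units.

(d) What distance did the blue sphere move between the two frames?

2.4

From (5.2, 2.3) to (7.0, 3.9), the blue sphere covered √(1.8² + 1.6²) ≈ 2.4 units.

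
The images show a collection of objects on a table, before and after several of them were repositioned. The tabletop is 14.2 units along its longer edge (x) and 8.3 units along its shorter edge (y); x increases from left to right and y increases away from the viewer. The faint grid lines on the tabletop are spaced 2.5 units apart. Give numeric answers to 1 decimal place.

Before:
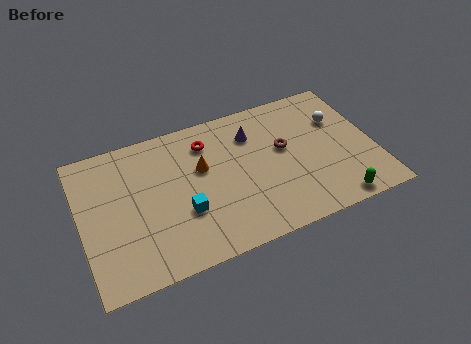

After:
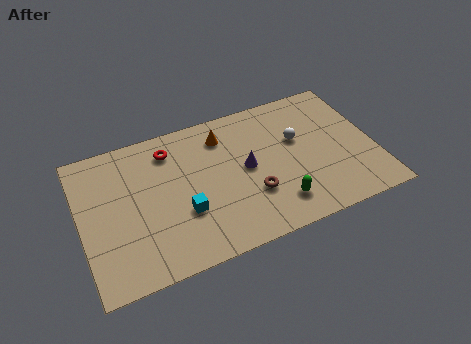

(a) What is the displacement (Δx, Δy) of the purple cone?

(-0.5, -1.9)

The purple cone was at about (8.5, 6.2) and moved to about (8.0, 4.3).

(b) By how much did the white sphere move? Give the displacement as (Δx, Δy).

(-2.1, -0.5)

The white sphere started near (12.7, 5.6) and ended near (10.6, 5.1).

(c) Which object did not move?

the cyan cube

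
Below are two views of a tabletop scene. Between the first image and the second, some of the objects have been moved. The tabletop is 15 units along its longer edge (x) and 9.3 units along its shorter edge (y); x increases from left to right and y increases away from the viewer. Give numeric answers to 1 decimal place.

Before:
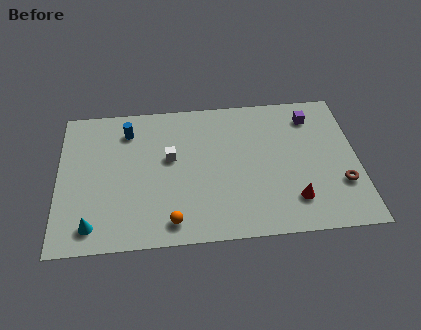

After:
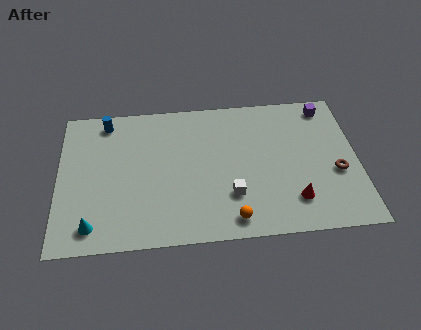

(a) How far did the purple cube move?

1.0

The purple cube was near (12.8, 7.5) before and (13.6, 8.1) after, so it travelled √(0.8² + 0.6²) ≈ 1.0 units.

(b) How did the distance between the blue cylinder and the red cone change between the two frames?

+1.3

They were about 9.8 units apart before and 11.1 after — 1.3 units further apart.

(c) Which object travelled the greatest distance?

the white cube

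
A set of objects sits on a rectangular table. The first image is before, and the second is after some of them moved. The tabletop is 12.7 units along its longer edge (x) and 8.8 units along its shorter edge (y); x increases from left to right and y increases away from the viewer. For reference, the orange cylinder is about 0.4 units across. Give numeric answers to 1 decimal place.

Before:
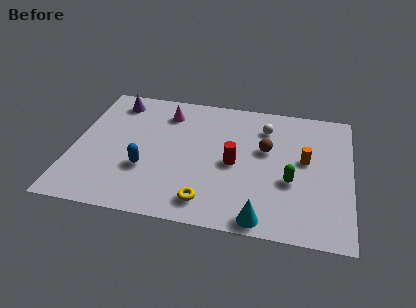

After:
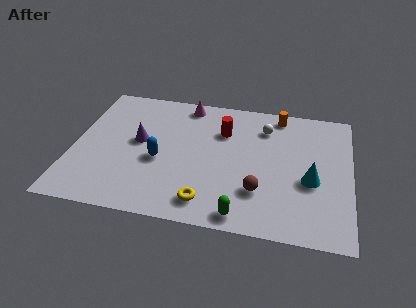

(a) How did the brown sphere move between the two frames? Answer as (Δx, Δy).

(-0.2, -2.8)

The brown sphere started near (8.8, 5.3) and ended near (8.6, 2.5).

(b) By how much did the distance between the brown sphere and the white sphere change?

+2.8

Before: roughly 1.5 units apart; after: 4.3. That's 2.8 units further apart.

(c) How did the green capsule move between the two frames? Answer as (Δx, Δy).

(-2.1, -2.5)

The green capsule started near (10.0, 3.4) and ended near (7.9, 0.9).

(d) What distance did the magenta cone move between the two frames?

1.2

From (4.1, 7.0) to (5.0, 7.8), the magenta cone covered √(0.9² + 0.8²) ≈ 1.2 units.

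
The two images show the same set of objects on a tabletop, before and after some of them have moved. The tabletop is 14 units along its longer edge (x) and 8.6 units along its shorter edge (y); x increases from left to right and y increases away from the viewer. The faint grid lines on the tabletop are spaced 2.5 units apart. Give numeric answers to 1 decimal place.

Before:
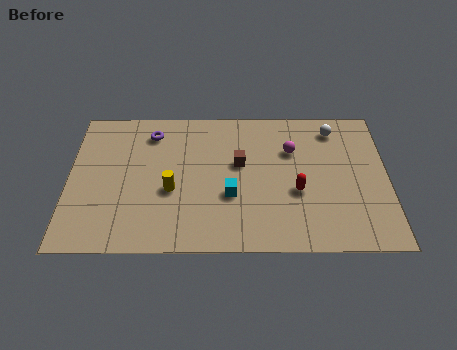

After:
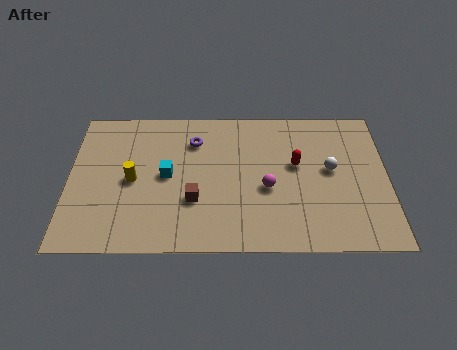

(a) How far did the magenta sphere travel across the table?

2.5

The magenta sphere was near (9.8, 5.9) before and (8.7, 3.6) after, so it travelled √(1.1² + 2.3²) ≈ 2.5 units.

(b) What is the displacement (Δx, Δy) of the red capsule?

(0.0, 1.6)

The red capsule was at about (10.0, 3.4) and moved to about (10.0, 5.0).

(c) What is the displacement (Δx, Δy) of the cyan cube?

(-2.8, 1.2)

The cyan cube started near (7.1, 3.2) and ended near (4.3, 4.4).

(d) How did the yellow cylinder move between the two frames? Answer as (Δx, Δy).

(-1.7, 0.6)

The yellow cylinder started near (4.5, 3.5) and ended near (2.8, 4.1).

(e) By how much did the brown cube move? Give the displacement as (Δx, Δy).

(-2.0, -2.2)

The brown cube started near (7.5, 5.1) and ended near (5.5, 2.9).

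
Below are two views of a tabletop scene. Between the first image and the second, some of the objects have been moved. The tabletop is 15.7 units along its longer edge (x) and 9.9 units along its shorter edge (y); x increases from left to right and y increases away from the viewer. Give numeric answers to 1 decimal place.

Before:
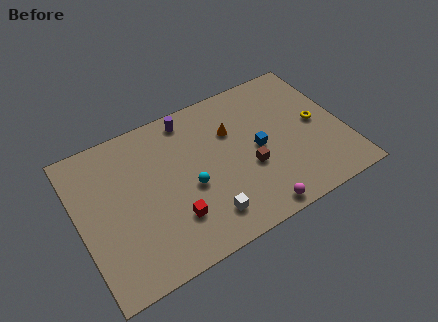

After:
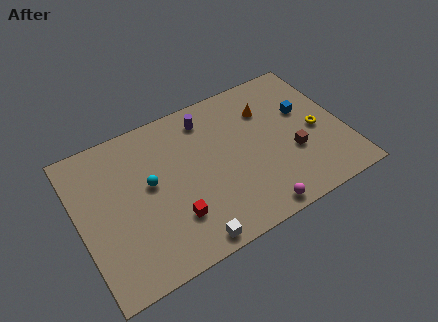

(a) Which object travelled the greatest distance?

the blue cube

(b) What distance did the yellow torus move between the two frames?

0.5

The yellow torus was near (14.2, 5.0) before and (14.1, 4.5) after, so it travelled √(0.1² + 0.5²) ≈ 0.5 units.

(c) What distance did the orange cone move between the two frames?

2.3

The orange cone moved from about (9.3, 6.7) to (11.5, 7.2), a distance of √(2.2² + 0.5²) ≈ 2.3.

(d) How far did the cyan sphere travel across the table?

2.6

From (6.4, 4.2) to (4.2, 5.5), the cyan sphere covered √(2.2² + 1.3²) ≈ 2.6 units.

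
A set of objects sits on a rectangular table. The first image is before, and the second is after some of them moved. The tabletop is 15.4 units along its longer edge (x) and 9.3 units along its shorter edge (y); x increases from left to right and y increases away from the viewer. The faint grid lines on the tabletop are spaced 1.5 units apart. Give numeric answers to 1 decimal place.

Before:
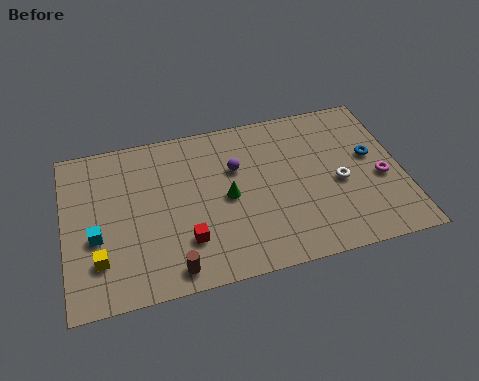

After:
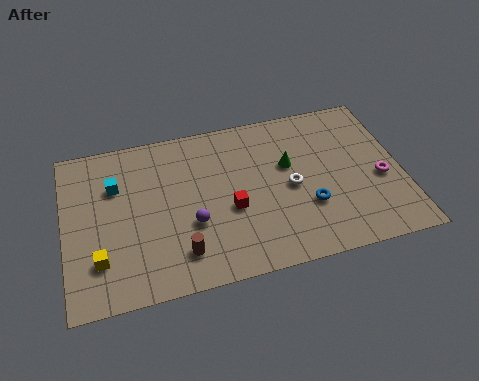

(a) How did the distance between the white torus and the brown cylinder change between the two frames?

-2.6

They were about 8.4 units apart before and 5.8 after — 2.6 units closer together.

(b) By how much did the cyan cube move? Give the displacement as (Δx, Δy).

(1.0, 2.7)

The cyan cube was at about (1.4, 3.7) and moved to about (2.4, 6.4).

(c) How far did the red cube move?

2.5

The red cube moved from about (5.4, 2.5) to (7.5, 3.8), a distance of √(2.1² + 1.3²) ≈ 2.5.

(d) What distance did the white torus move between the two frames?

2.2

The white torus moved from about (12.5, 4.1) to (10.3, 4.4), a distance of √(2.2² + 0.3²) ≈ 2.2.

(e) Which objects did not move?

the yellow cube and the magenta torus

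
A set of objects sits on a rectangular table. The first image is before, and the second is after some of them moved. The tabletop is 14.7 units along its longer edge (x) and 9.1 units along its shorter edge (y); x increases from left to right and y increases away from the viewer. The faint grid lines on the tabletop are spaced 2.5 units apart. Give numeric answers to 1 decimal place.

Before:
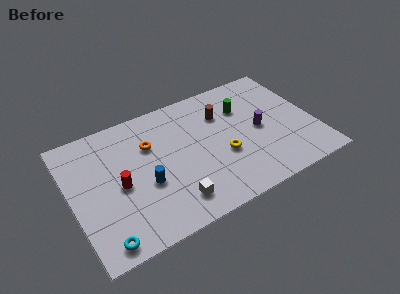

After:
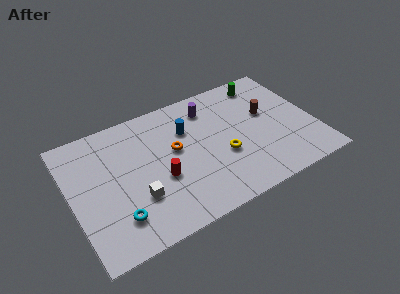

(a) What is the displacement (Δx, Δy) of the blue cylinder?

(2.9, 2.7)

From the two frames, the blue cylinder sits at roughly (4.3, 3.6) before and (7.2, 6.3) after.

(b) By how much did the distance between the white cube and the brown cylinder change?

+2.6

Before: roughly 6.1 units apart; after: 8.7. That's 2.6 units further apart.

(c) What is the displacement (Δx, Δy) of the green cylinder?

(1.5, 1.4)

The green cylinder was at about (10.7, 6.4) and moved to about (12.2, 7.8).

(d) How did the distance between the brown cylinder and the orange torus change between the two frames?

+1.2

They were about 4.5 units apart before and 5.7 after — 1.2 units further apart.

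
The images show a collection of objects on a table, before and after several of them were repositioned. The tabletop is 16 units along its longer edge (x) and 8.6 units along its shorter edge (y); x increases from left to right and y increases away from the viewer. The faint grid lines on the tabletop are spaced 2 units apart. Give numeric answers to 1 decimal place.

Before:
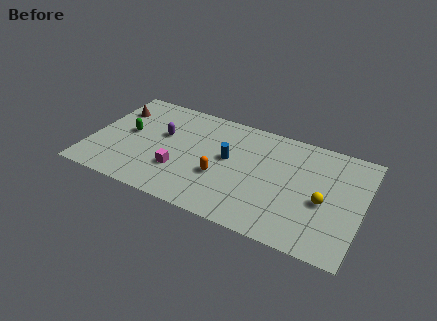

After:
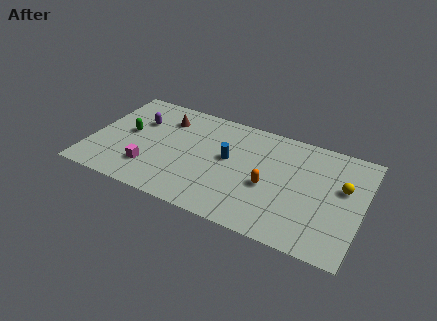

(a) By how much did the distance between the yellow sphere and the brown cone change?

-2.2

They were about 13.0 units apart before and 10.8 after — 2.2 units closer together.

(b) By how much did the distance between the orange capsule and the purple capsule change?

+4.1

They were about 4.2 units apart before and 8.3 after — 4.1 units further apart.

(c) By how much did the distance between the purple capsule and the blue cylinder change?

+1.6

The distance was about 4.0 in the first image and 5.6 in the second, so they moved 1.6 units further apart.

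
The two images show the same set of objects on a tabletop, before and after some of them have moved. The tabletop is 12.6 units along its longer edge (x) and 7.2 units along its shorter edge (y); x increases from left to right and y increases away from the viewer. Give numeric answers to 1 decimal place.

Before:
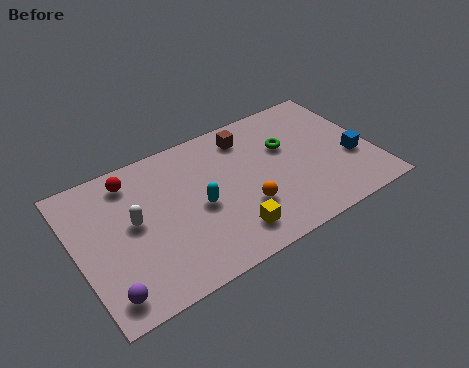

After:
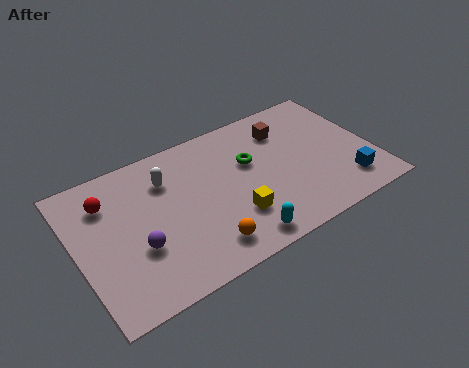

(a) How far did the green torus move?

1.6

The green torus was near (9.1, 4.6) before and (7.5, 4.5) after, so it travelled √(1.6² + 0.1²) ≈ 1.6 units.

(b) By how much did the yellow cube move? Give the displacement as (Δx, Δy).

(0.3, 0.7)

From the two frames, the yellow cube sits at roughly (6.1, 1.4) before and (6.4, 2.1) after.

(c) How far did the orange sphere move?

2.1

From (6.9, 2.3) to (5.0, 1.3), the orange sphere covered √(1.9² + 1.0²) ≈ 2.1 units.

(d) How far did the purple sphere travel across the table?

2.1

From (0.9, 1.1) to (2.4, 2.6), the purple sphere covered √(1.5² + 1.5²) ≈ 2.1 units.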